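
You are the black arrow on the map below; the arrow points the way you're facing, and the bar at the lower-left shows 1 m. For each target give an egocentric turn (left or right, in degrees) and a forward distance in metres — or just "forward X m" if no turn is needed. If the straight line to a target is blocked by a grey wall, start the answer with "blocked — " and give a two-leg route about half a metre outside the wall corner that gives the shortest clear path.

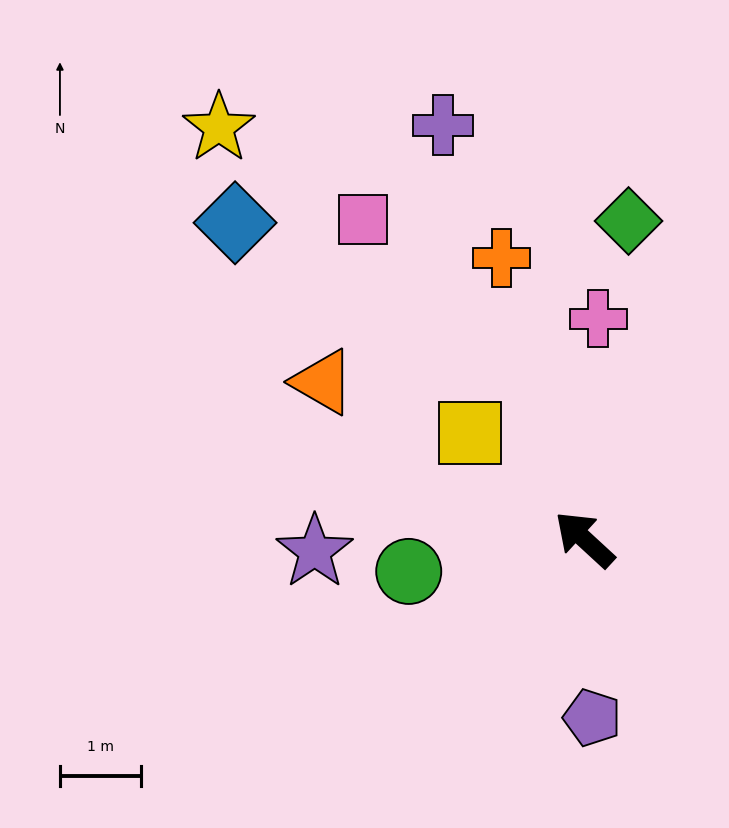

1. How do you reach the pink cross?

turn right 51°, forward 2.7 m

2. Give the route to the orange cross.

turn right 31°, forward 3.6 m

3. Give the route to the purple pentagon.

turn left 135°, forward 2.2 m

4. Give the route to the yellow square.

forward 1.9 m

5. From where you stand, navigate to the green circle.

turn left 53°, forward 2.2 m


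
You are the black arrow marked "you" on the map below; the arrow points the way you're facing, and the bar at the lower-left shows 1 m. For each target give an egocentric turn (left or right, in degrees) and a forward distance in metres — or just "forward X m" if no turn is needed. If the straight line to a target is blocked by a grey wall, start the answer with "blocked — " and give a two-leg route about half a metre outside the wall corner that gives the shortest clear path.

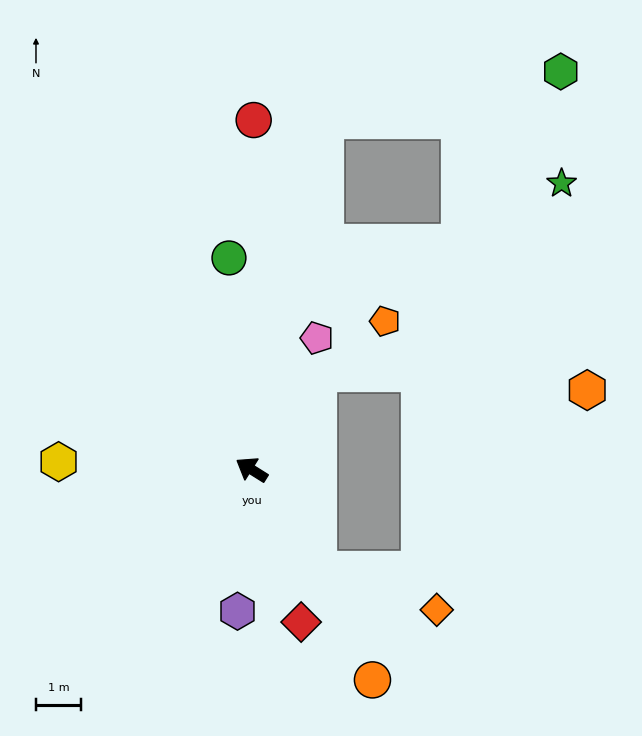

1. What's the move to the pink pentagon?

turn right 84°, forward 3.3 m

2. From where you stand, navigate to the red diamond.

turn left 140°, forward 3.6 m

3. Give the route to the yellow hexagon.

turn left 30°, forward 4.3 m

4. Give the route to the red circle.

turn right 58°, forward 7.8 m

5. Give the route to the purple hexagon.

turn left 116°, forward 3.2 m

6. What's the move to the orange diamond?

blocked — turn left 156°, forward 2.7 m, then turn left 38°, forward 2.8 m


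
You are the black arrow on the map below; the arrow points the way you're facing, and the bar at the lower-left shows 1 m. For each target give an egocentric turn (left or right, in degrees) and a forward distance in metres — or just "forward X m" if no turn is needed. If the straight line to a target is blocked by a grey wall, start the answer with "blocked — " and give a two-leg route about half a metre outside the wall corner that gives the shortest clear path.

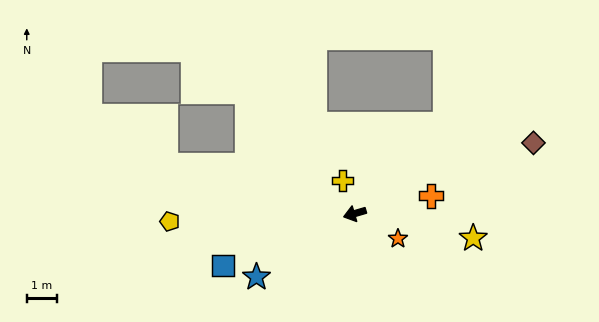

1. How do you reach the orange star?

turn left 134°, forward 1.7 m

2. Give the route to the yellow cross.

turn right 86°, forward 1.2 m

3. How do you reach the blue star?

turn left 16°, forward 3.9 m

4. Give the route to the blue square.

turn left 5°, forward 4.7 m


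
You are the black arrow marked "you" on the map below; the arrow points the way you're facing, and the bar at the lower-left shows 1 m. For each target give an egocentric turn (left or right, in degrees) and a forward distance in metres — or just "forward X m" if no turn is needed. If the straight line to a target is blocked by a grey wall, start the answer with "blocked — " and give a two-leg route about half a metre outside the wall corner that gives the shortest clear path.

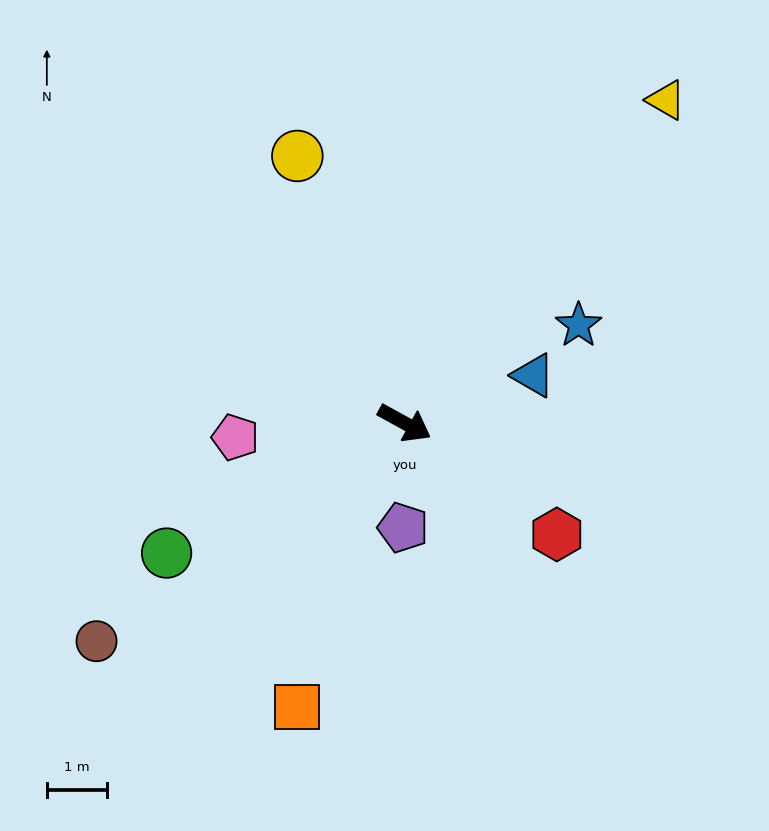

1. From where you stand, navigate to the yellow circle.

turn left 141°, forward 4.8 m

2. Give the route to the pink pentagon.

turn right 146°, forward 2.8 m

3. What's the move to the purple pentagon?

turn right 62°, forward 1.7 m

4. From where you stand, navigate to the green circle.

turn right 123°, forward 4.5 m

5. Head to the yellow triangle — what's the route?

turn left 80°, forward 6.9 m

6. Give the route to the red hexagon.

turn right 7°, forward 3.1 m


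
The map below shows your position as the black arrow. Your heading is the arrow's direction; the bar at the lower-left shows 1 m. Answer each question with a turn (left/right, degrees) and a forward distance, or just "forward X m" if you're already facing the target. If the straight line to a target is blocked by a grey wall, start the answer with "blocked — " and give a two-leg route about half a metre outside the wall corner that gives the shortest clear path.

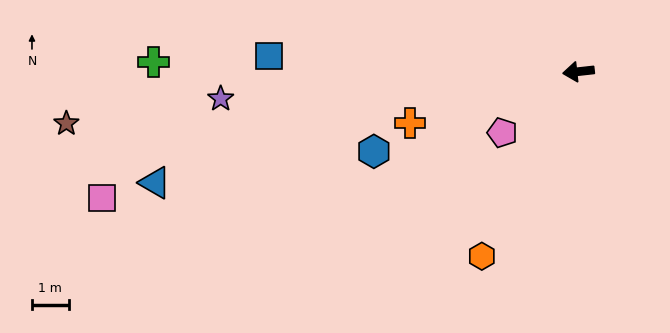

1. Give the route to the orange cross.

turn left 11°, forward 4.8 m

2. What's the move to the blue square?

turn right 9°, forward 8.4 m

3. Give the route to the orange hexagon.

turn left 56°, forward 5.7 m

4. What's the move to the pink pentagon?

turn left 32°, forward 2.7 m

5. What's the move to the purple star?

turn right 2°, forward 9.8 m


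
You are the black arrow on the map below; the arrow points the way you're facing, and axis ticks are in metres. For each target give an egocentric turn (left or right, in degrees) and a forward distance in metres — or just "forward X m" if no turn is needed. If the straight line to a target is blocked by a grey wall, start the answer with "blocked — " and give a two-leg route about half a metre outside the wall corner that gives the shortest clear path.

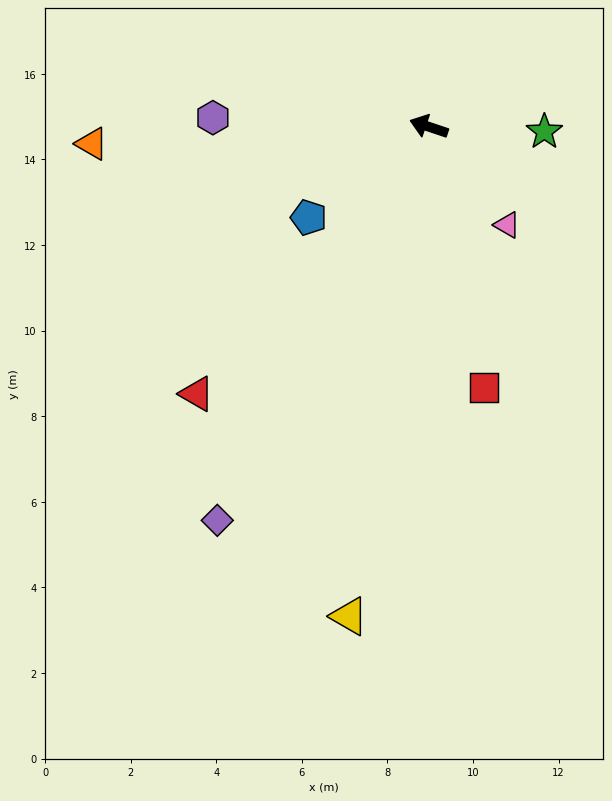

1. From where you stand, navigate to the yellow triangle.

turn left 99°, forward 11.6 m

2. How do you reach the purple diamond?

turn left 80°, forward 10.4 m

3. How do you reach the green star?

turn right 164°, forward 2.7 m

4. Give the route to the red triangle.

turn left 68°, forward 8.3 m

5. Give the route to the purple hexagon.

turn left 16°, forward 5.1 m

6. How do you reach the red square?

turn left 120°, forward 6.2 m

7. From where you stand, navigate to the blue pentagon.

turn left 56°, forward 3.5 m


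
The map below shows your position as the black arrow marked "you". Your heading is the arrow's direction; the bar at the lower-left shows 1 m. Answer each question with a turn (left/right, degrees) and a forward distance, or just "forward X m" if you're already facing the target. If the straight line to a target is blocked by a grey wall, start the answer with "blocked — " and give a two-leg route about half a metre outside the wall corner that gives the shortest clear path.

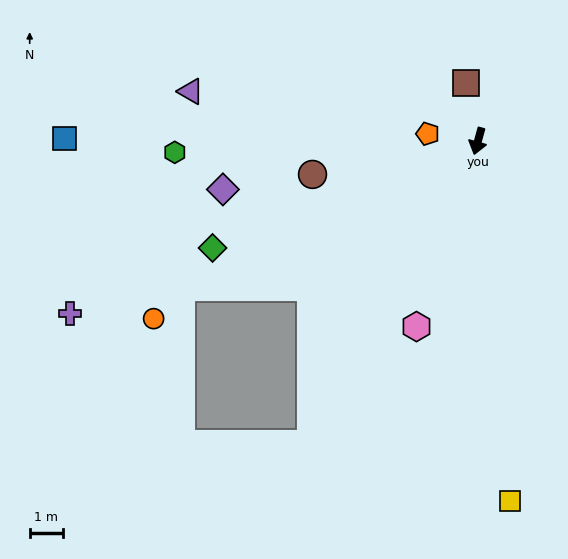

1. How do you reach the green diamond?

turn right 53°, forward 8.7 m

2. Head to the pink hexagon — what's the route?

turn right 3°, forward 5.9 m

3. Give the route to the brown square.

turn right 153°, forward 1.8 m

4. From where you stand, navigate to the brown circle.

turn right 63°, forward 5.1 m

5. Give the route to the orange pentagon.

turn right 83°, forward 1.5 m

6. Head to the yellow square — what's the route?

turn left 21°, forward 11.0 m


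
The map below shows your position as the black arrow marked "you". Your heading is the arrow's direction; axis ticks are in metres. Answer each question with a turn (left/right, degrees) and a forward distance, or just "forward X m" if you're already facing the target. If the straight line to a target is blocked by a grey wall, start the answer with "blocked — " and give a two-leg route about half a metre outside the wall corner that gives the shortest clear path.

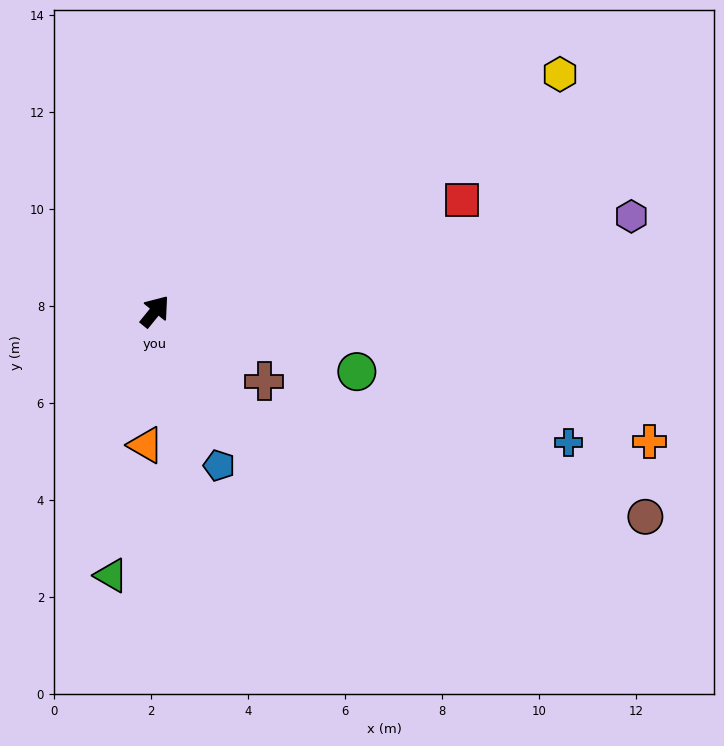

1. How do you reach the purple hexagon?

turn right 40°, forward 10.0 m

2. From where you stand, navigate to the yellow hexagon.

turn right 21°, forward 9.7 m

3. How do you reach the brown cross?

turn right 84°, forward 2.7 m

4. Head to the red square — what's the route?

turn right 31°, forward 6.7 m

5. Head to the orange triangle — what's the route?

turn right 145°, forward 2.8 m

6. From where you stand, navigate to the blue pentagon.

turn right 118°, forward 3.4 m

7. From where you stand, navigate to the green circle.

turn right 68°, forward 4.3 m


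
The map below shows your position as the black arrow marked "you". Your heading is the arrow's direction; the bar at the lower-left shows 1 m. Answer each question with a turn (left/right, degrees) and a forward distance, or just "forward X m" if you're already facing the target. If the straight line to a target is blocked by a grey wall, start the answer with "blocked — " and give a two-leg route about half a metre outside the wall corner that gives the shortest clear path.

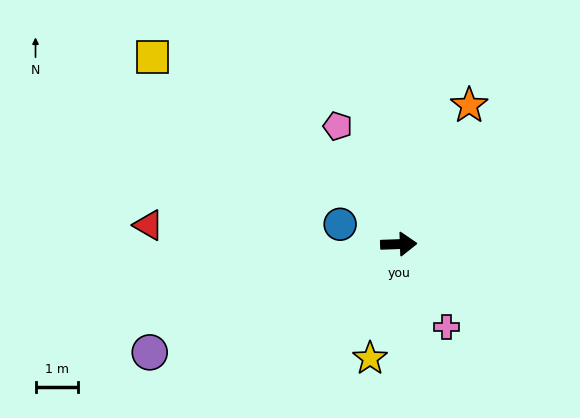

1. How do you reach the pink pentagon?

turn left 115°, forward 3.1 m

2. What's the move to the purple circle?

turn right 159°, forward 6.4 m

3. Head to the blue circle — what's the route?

turn left 159°, forward 1.5 m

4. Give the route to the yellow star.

turn right 106°, forward 2.8 m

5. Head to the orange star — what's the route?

turn left 61°, forward 3.7 m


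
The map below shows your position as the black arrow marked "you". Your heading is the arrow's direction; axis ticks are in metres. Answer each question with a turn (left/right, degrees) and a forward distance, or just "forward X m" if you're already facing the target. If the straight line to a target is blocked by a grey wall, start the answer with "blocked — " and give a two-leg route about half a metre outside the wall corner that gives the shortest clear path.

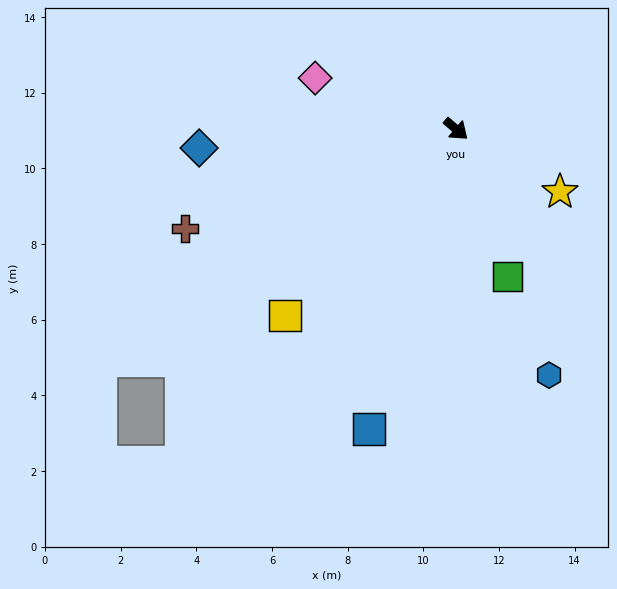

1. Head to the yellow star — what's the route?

turn left 9°, forward 3.2 m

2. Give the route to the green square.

turn right 30°, forward 4.1 m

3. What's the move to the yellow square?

turn right 92°, forward 6.7 m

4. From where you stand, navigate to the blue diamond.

turn right 135°, forward 6.8 m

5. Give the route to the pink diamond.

turn right 159°, forward 4.0 m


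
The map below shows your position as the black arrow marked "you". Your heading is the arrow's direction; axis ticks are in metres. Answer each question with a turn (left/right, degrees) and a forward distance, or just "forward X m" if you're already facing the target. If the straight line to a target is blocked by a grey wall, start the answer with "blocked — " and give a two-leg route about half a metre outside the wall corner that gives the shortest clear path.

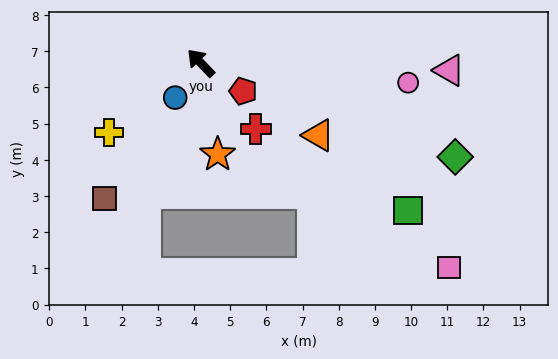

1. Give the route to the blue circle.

turn left 100°, forward 1.2 m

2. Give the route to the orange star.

turn left 147°, forward 2.6 m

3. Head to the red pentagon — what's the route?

turn right 167°, forward 1.4 m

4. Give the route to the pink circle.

turn right 139°, forward 5.8 m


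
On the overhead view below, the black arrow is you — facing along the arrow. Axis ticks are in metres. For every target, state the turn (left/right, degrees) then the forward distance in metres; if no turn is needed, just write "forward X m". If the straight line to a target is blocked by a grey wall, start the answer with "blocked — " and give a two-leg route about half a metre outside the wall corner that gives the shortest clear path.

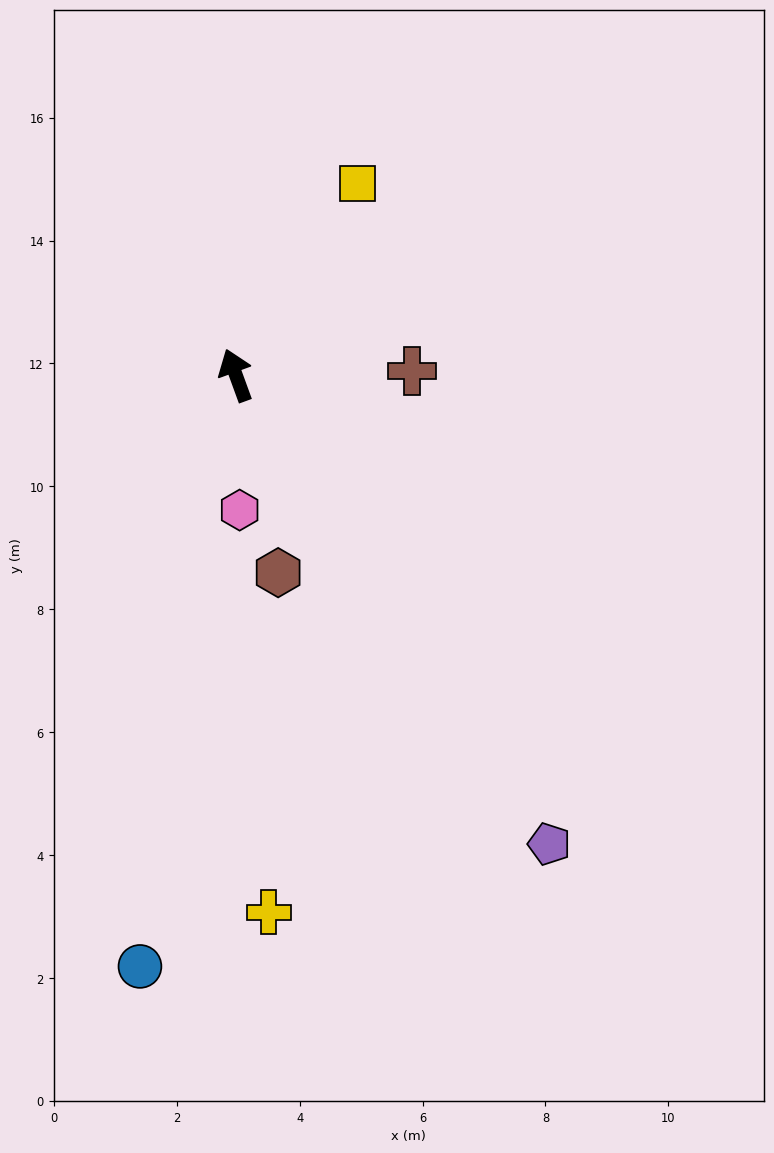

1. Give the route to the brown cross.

turn right 109°, forward 2.9 m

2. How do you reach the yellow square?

turn right 52°, forward 3.7 m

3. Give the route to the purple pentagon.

turn right 166°, forward 9.2 m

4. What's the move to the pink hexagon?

turn left 162°, forward 2.2 m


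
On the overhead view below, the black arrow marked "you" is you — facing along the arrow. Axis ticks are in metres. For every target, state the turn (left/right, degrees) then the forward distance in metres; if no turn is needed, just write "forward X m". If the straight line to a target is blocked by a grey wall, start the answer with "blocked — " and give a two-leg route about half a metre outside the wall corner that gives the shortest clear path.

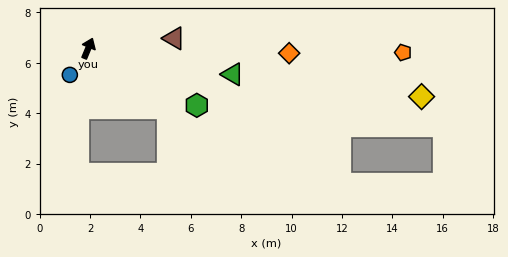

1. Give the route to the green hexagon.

turn right 95°, forward 4.9 m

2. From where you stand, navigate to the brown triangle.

turn right 61°, forward 3.4 m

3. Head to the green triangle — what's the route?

turn right 78°, forward 5.8 m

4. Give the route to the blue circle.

turn left 168°, forward 1.3 m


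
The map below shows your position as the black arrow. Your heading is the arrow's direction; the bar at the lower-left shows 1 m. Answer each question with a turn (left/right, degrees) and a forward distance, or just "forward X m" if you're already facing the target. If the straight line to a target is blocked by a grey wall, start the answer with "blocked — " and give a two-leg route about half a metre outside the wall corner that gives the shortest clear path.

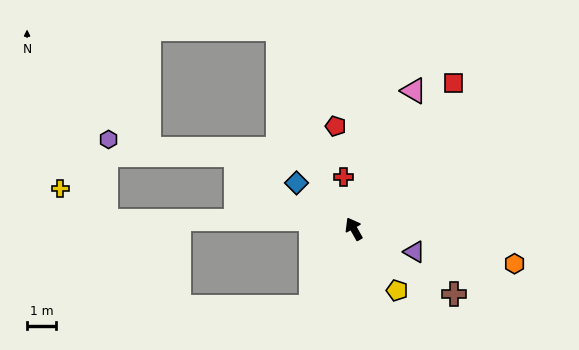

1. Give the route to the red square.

turn right 64°, forward 6.1 m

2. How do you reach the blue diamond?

turn left 22°, forward 2.5 m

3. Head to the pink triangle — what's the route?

turn right 53°, forward 5.2 m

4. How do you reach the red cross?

turn right 18°, forward 1.8 m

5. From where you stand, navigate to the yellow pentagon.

turn right 174°, forward 2.6 m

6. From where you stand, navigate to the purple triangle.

turn right 140°, forward 2.2 m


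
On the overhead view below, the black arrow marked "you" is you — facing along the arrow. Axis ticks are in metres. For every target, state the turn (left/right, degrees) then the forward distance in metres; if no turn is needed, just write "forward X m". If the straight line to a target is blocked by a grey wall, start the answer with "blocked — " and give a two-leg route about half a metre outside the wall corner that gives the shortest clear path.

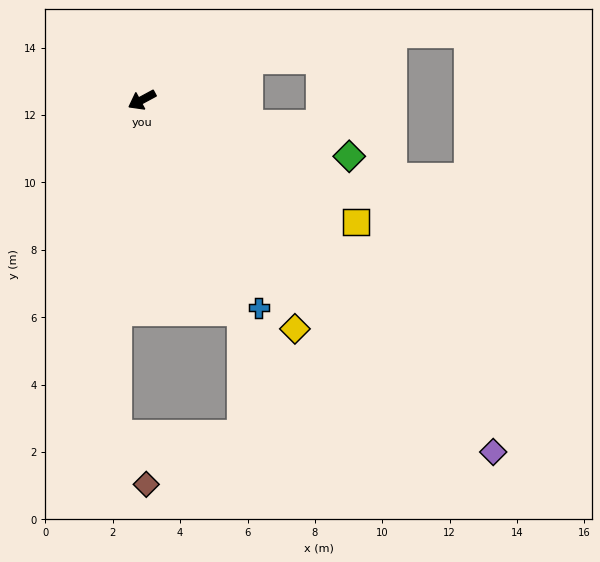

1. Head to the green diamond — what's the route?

turn left 136°, forward 6.4 m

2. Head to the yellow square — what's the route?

turn left 122°, forward 7.3 m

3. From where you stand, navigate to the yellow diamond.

turn left 95°, forward 8.2 m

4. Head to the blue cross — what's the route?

turn left 91°, forward 7.1 m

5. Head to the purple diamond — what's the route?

turn left 107°, forward 14.8 m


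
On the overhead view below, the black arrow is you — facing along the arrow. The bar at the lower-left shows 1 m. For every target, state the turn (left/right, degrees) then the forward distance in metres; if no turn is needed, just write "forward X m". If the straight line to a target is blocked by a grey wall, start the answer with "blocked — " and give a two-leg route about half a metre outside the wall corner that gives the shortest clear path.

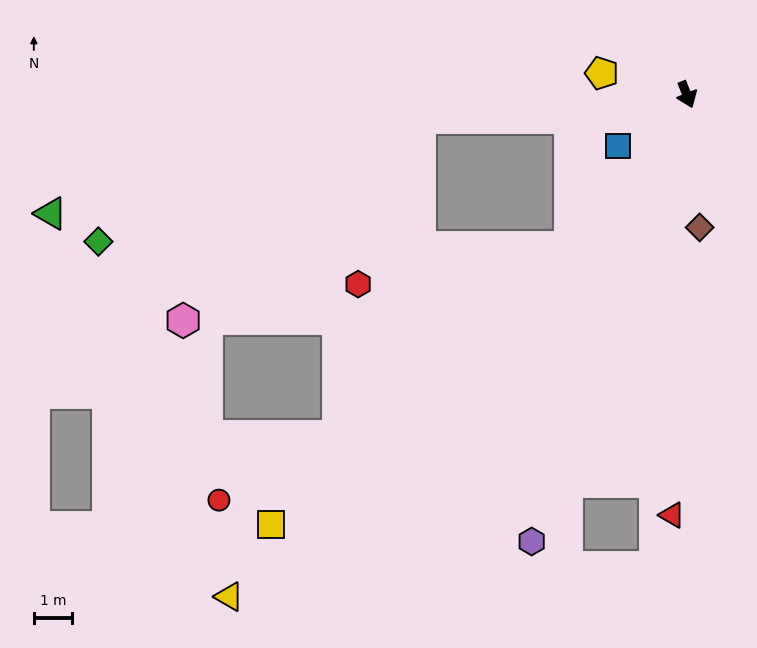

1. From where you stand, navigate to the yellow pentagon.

turn right 126°, forward 2.3 m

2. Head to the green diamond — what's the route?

blocked — turn right 107°, forward 7.0 m, then turn left 16°, forward 9.1 m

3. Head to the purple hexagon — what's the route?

turn right 41°, forward 12.4 m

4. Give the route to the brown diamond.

turn right 16°, forward 3.5 m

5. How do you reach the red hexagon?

blocked — turn right 59°, forward 5.0 m, then turn right 43°, forward 5.6 m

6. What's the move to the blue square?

turn right 75°, forward 2.3 m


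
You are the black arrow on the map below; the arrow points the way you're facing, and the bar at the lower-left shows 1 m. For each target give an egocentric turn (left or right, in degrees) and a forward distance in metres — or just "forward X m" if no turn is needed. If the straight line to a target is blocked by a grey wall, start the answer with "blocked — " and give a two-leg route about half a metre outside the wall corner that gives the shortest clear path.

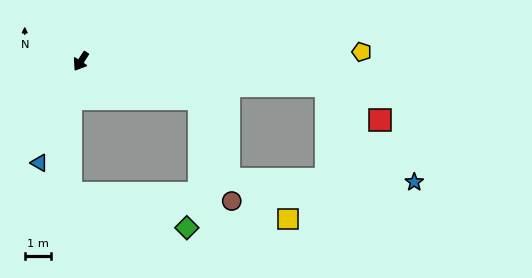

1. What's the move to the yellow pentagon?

turn left 125°, forward 10.8 m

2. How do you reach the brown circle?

blocked — turn left 105°, forward 4.8 m, then turn right 54°, forward 4.1 m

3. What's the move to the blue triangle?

turn left 11°, forward 4.2 m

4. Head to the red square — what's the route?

blocked — turn left 117°, forward 9.5 m, then turn right 26°, forward 2.4 m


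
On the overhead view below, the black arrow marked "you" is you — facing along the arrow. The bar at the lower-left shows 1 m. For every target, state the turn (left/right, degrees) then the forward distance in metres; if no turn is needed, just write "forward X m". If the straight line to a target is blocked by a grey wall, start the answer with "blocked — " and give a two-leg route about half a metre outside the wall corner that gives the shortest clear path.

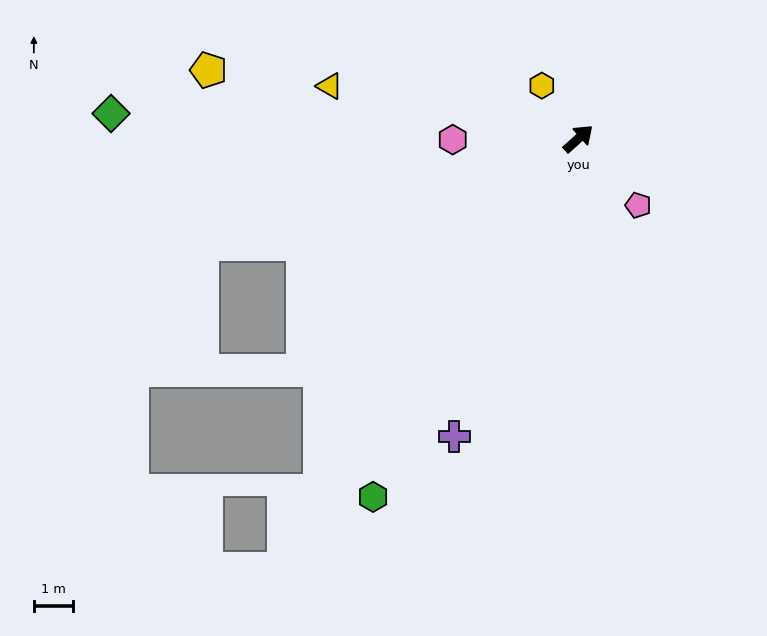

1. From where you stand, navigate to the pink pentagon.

turn right 90°, forward 2.3 m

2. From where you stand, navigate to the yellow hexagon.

turn left 83°, forward 1.6 m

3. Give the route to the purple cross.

turn right 155°, forward 8.2 m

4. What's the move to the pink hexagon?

turn left 139°, forward 3.2 m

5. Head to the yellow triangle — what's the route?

turn left 126°, forward 6.5 m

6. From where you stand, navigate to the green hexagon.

turn right 162°, forward 10.5 m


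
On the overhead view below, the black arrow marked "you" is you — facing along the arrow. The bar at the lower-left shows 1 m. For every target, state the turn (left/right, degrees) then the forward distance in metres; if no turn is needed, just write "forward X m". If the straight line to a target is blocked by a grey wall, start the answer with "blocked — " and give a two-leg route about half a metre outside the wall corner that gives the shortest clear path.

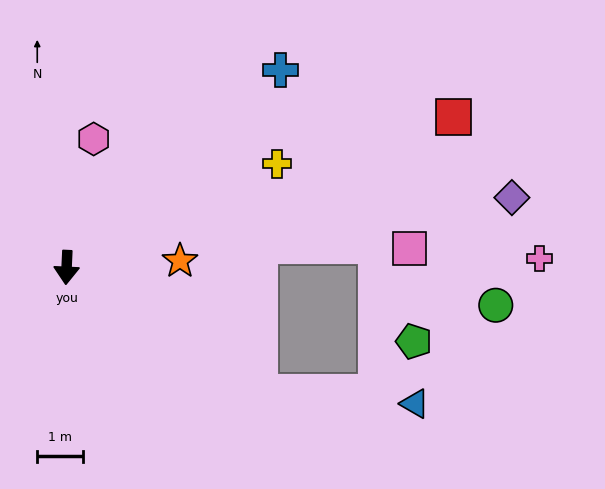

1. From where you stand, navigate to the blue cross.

turn left 135°, forward 6.4 m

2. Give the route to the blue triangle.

blocked — turn left 59°, forward 5.0 m, then turn left 30°, forward 3.5 m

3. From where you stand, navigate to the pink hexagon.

turn left 171°, forward 2.9 m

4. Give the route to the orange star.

turn left 96°, forward 2.5 m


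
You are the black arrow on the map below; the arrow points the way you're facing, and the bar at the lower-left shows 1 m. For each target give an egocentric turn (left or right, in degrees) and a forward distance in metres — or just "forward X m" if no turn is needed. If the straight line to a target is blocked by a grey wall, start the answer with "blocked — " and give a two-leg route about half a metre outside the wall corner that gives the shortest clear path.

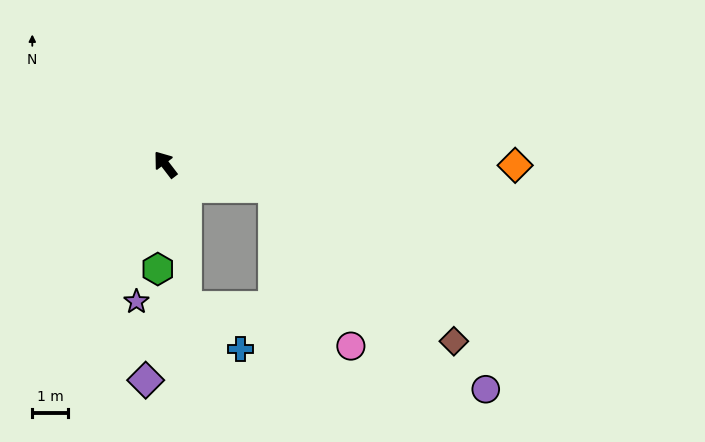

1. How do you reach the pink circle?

blocked — turn right 140°, forward 3.1 m, then turn right 51°, forward 5.0 m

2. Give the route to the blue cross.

blocked — turn left 151°, forward 4.1 m, then turn left 43°, forward 1.9 m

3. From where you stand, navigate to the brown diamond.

blocked — turn right 140°, forward 3.1 m, then turn right 28°, forward 6.7 m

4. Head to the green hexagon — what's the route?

turn left 138°, forward 3.0 m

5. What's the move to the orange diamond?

turn right 128°, forward 9.9 m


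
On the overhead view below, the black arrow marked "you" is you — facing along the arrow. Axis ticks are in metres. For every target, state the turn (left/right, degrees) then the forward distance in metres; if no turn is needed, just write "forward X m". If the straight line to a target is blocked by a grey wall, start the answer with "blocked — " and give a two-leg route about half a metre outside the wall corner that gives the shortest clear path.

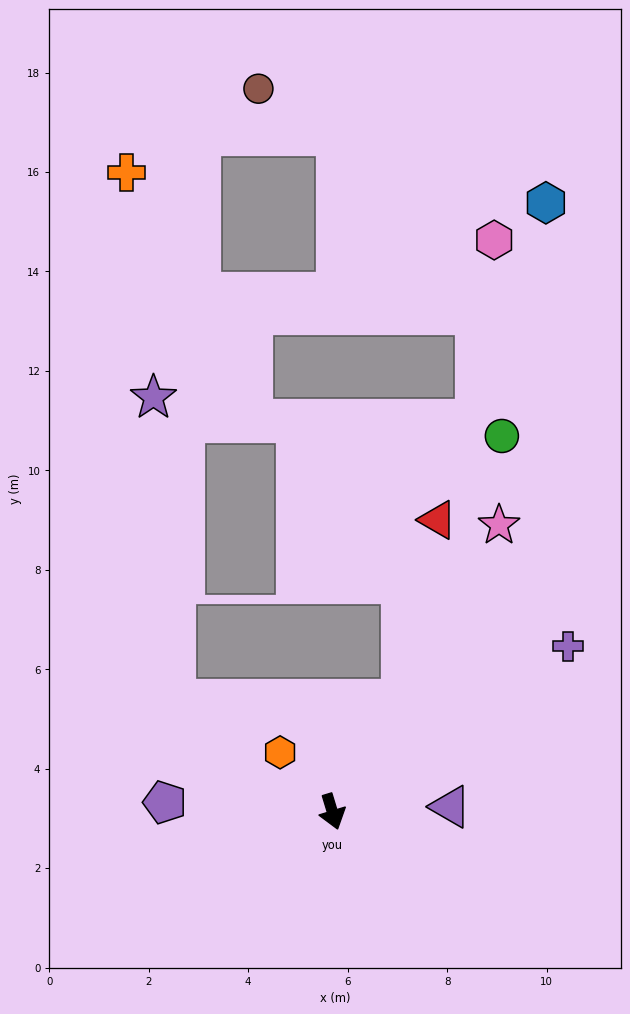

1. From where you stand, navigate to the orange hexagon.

turn right 156°, forward 1.6 m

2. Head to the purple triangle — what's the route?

turn left 76°, forward 2.4 m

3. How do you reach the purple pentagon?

turn right 110°, forward 3.4 m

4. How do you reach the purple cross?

turn left 108°, forward 5.8 m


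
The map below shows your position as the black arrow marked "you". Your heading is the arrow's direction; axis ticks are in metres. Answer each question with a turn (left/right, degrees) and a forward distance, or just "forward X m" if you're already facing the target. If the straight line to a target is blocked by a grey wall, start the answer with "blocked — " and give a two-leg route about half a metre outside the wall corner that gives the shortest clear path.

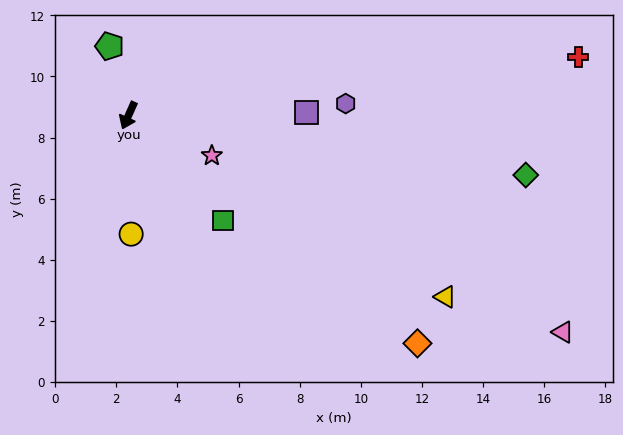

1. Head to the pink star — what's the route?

turn left 88°, forward 3.0 m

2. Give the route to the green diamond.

turn left 106°, forward 13.1 m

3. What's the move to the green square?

turn left 66°, forward 4.6 m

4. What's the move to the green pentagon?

turn right 141°, forward 2.3 m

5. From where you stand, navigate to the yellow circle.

turn left 25°, forward 3.9 m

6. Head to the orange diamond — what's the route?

turn left 76°, forward 12.0 m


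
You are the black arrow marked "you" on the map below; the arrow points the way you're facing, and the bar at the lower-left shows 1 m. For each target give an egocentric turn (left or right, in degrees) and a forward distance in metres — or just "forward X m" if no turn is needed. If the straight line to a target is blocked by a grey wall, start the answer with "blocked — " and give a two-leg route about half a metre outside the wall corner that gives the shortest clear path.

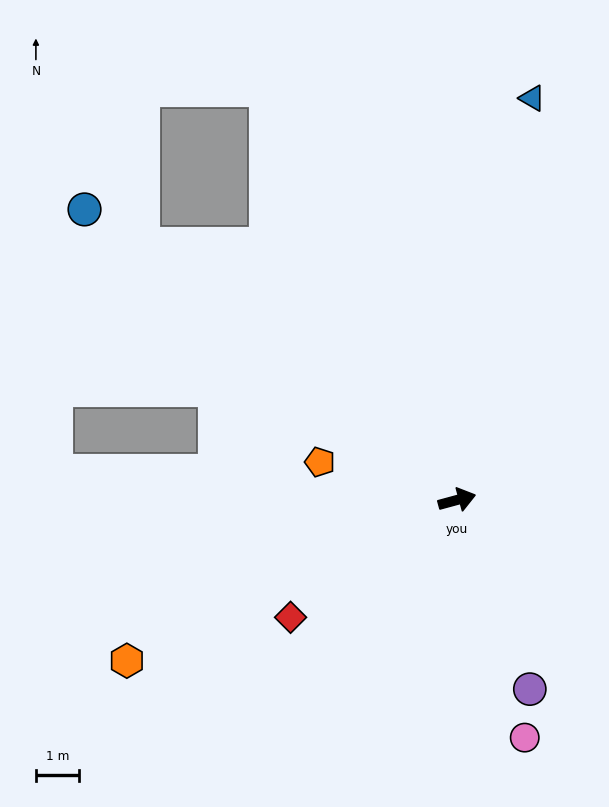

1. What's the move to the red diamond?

turn right 160°, forward 4.7 m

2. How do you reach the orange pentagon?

turn left 149°, forward 3.3 m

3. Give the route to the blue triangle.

turn left 64°, forward 9.4 m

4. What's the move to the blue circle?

turn left 127°, forward 10.8 m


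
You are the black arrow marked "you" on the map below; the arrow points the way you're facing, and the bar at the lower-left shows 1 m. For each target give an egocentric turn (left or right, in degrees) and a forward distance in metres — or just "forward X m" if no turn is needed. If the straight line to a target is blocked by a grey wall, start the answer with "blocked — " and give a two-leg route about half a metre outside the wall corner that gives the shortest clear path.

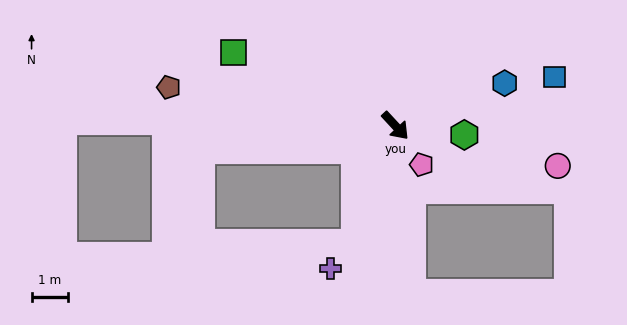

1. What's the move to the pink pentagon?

turn right 9°, forward 1.3 m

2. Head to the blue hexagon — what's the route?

turn left 69°, forward 3.2 m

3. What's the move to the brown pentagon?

turn right 142°, forward 6.3 m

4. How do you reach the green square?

turn right 157°, forward 4.9 m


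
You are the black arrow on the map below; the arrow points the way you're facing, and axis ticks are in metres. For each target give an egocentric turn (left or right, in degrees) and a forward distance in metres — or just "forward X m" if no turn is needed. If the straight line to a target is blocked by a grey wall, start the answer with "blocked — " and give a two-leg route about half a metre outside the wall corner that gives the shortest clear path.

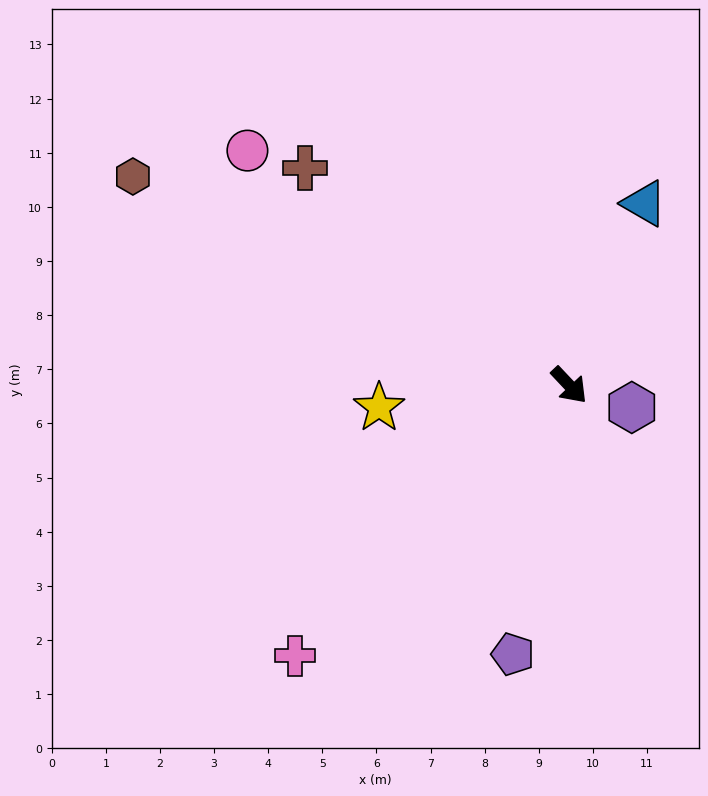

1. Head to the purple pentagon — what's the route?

turn right 55°, forward 5.1 m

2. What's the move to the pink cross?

turn right 89°, forward 7.1 m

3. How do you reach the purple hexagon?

turn left 27°, forward 1.2 m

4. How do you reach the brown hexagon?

turn right 159°, forward 8.9 m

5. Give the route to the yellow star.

turn right 127°, forward 3.5 m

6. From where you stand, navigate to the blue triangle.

turn left 114°, forward 3.6 m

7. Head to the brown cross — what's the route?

turn right 173°, forward 6.3 m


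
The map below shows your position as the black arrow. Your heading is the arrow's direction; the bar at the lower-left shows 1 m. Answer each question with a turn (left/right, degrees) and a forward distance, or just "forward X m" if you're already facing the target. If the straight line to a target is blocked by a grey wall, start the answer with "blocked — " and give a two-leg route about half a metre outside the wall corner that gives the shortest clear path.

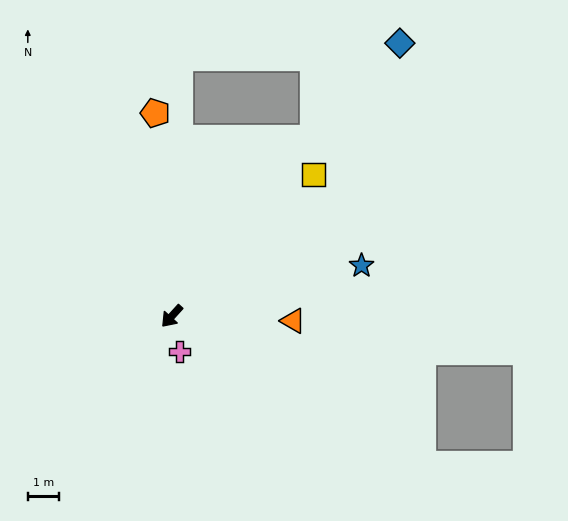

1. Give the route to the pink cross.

turn left 54°, forward 1.1 m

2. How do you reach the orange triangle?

turn left 130°, forward 3.8 m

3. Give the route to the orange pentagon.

turn right 133°, forward 6.4 m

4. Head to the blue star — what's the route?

turn left 147°, forward 6.2 m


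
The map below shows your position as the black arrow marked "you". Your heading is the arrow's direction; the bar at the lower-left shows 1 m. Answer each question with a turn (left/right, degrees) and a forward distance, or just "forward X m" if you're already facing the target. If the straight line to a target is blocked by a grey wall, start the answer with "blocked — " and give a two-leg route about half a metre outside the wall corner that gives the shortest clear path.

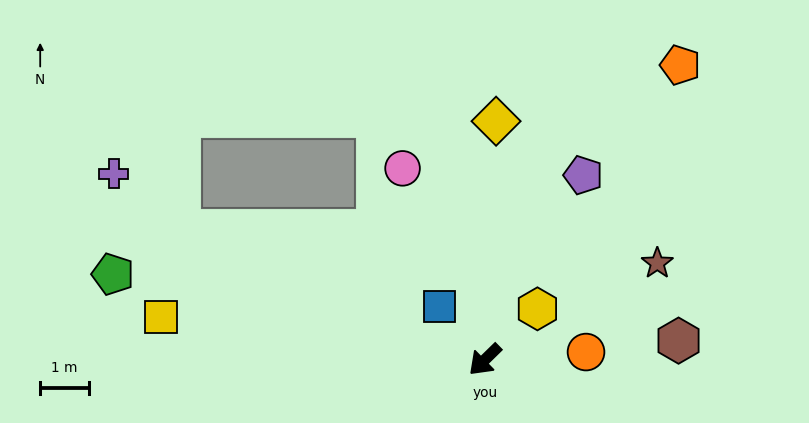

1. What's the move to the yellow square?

turn right 52°, forward 6.7 m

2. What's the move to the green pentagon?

turn right 57°, forward 7.8 m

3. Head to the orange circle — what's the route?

turn left 140°, forward 2.1 m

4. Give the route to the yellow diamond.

turn right 137°, forward 4.9 m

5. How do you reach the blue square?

turn right 94°, forward 1.4 m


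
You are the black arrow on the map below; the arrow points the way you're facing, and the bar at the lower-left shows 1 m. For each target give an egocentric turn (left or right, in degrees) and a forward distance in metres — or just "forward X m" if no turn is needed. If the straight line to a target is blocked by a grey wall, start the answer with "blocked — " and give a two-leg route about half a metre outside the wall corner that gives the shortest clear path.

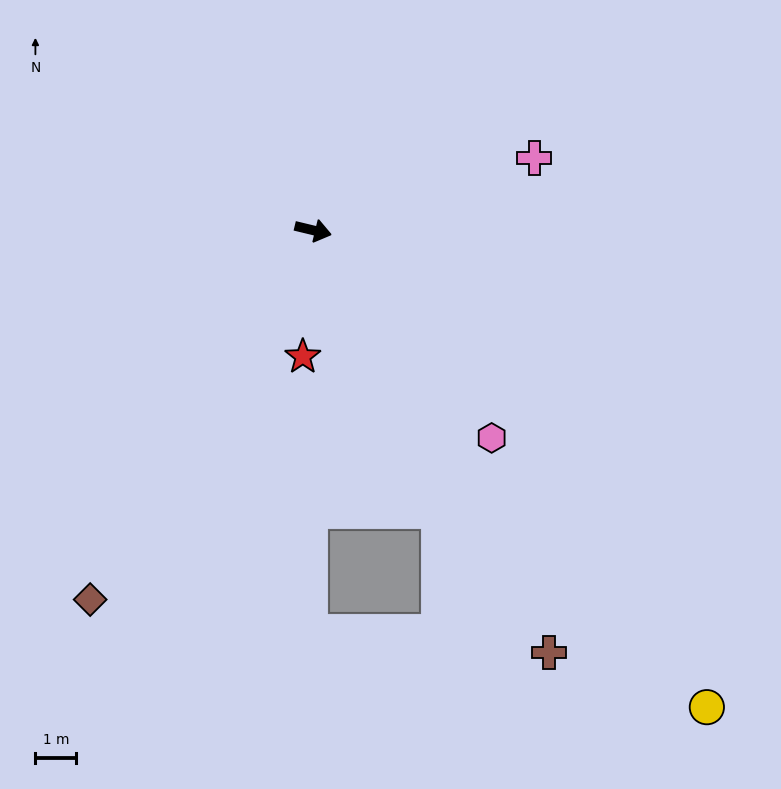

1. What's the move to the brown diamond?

turn right 108°, forward 10.6 m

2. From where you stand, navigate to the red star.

turn right 81°, forward 3.1 m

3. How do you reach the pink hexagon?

turn right 36°, forward 6.7 m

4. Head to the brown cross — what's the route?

turn right 47°, forward 11.9 m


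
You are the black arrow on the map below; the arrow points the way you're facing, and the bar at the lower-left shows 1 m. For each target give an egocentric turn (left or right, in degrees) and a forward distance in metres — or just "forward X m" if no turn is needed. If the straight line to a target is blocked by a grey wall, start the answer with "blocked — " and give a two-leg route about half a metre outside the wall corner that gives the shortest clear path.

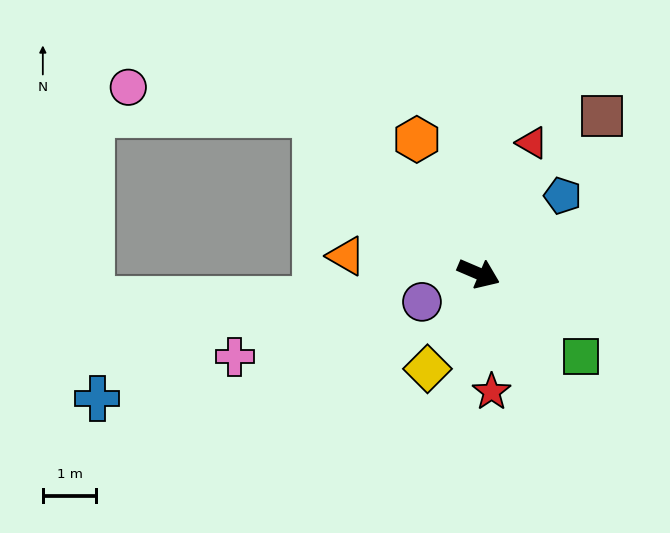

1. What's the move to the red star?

turn right 61°, forward 2.2 m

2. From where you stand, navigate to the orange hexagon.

turn left 138°, forward 2.8 m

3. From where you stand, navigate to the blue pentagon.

turn left 66°, forward 2.1 m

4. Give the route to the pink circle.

blocked — turn left 159°, forward 4.3 m, then turn left 36°, forward 3.5 m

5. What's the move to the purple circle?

turn right 130°, forward 1.2 m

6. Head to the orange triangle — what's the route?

turn right 164°, forward 2.5 m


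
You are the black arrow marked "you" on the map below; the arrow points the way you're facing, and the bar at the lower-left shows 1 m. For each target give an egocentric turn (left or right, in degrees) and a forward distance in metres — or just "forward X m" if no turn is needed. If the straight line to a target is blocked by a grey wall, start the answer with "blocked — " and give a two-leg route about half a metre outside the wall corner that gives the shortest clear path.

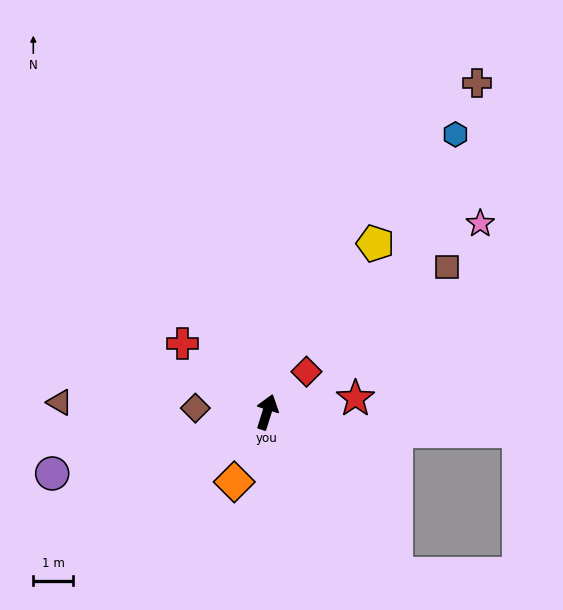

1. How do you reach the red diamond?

turn right 27°, forward 1.4 m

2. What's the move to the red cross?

turn left 68°, forward 2.7 m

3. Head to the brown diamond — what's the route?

turn left 104°, forward 1.8 m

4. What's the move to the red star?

turn right 64°, forward 2.3 m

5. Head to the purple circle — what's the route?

turn left 123°, forward 5.6 m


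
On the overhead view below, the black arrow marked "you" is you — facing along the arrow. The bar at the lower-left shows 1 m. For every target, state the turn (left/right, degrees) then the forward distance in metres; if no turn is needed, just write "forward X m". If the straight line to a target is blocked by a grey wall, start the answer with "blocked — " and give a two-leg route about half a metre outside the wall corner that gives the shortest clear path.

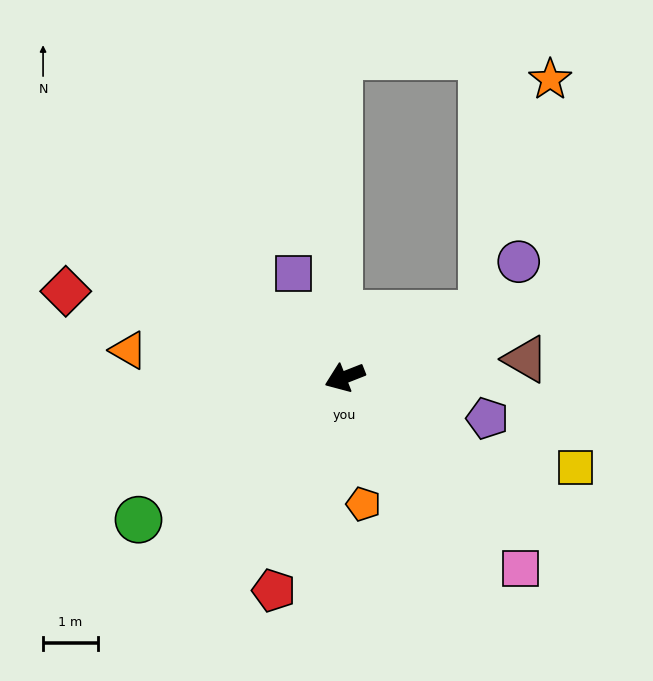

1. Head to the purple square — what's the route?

turn right 85°, forward 2.1 m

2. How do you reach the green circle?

turn left 13°, forward 4.6 m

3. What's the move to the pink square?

turn left 111°, forward 4.7 m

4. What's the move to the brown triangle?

turn left 164°, forward 3.3 m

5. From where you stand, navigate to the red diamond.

turn right 39°, forward 5.3 m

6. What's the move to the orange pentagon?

turn left 77°, forward 2.3 m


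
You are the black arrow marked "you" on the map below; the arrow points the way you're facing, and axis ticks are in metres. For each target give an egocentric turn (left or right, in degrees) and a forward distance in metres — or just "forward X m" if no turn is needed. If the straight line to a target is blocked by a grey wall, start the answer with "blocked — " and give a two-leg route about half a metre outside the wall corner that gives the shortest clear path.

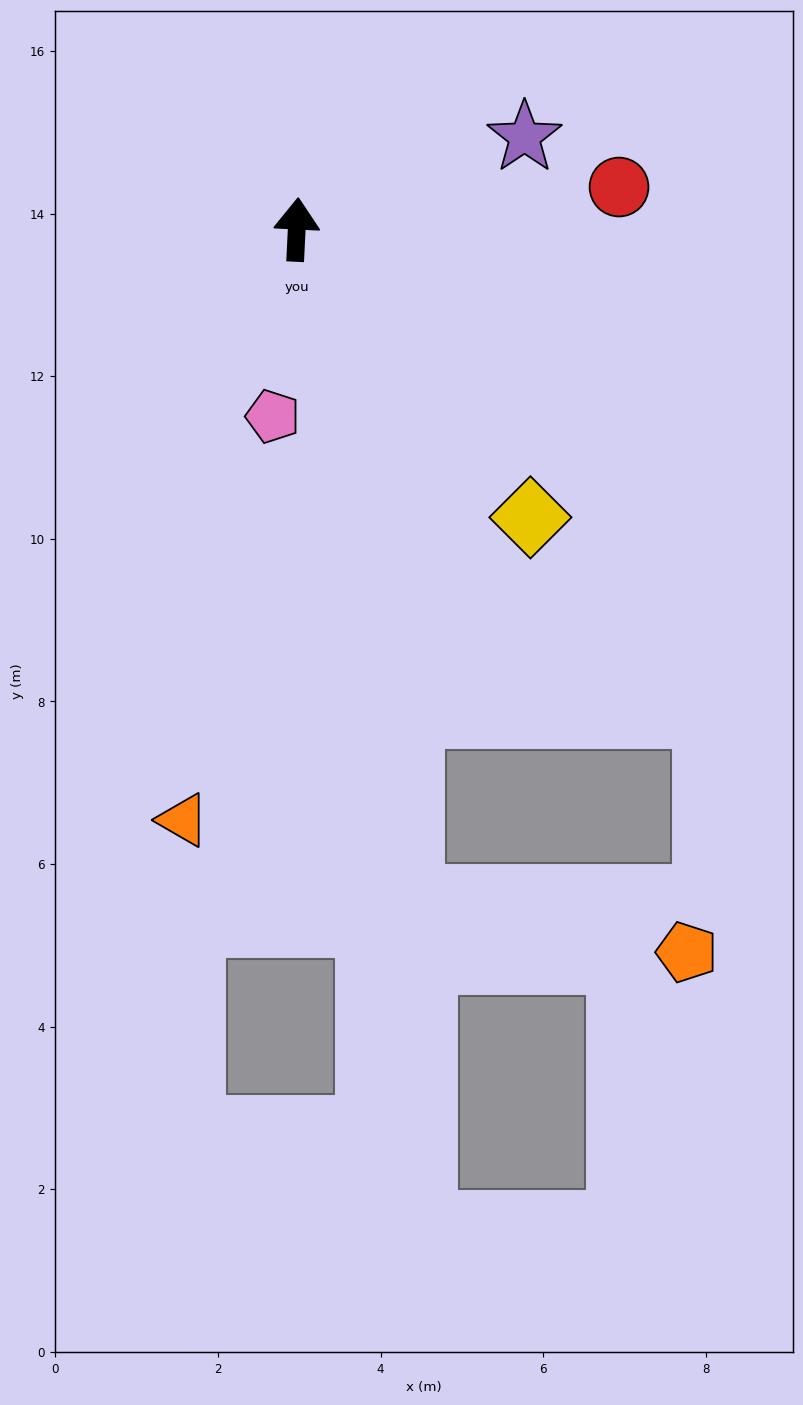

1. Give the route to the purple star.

turn right 65°, forward 3.0 m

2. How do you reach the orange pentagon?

blocked — turn right 168°, forward 8.4 m, then turn left 70°, forward 3.5 m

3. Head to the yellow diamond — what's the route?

turn right 138°, forward 4.6 m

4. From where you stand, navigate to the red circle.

turn right 80°, forward 4.0 m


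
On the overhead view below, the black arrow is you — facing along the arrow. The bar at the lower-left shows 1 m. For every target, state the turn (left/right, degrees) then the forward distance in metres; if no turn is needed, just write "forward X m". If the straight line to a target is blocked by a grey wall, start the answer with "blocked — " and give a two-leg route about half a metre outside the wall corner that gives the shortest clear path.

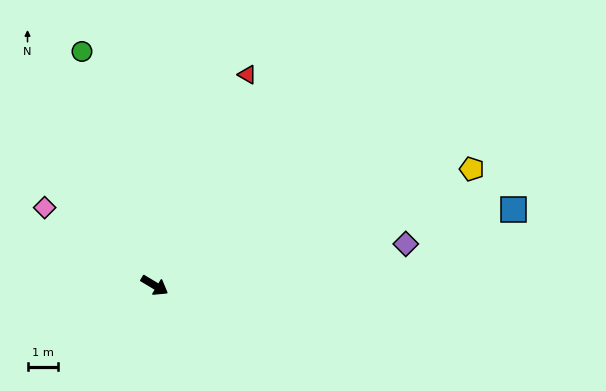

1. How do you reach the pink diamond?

turn left 176°, forward 4.4 m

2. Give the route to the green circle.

turn left 138°, forward 8.0 m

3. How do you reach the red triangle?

turn left 97°, forward 7.5 m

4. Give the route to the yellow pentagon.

turn left 51°, forward 11.0 m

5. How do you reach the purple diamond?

turn left 40°, forward 8.3 m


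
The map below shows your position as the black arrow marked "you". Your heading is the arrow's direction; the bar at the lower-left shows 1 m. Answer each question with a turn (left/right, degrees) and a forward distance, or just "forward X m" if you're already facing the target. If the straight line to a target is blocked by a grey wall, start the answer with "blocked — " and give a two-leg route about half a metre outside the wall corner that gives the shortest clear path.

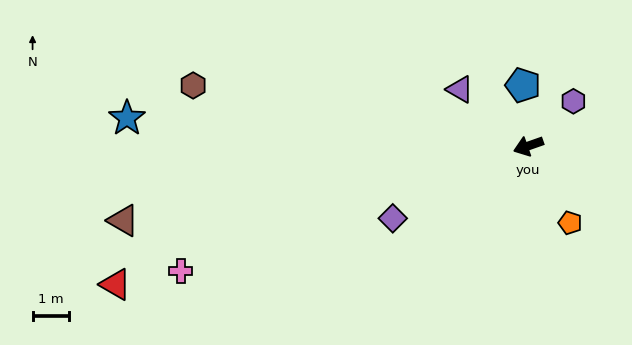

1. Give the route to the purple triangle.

turn right 59°, forward 2.4 m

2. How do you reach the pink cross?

forward 10.1 m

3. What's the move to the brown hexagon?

turn right 30°, forward 9.3 m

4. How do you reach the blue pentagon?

turn right 104°, forward 1.7 m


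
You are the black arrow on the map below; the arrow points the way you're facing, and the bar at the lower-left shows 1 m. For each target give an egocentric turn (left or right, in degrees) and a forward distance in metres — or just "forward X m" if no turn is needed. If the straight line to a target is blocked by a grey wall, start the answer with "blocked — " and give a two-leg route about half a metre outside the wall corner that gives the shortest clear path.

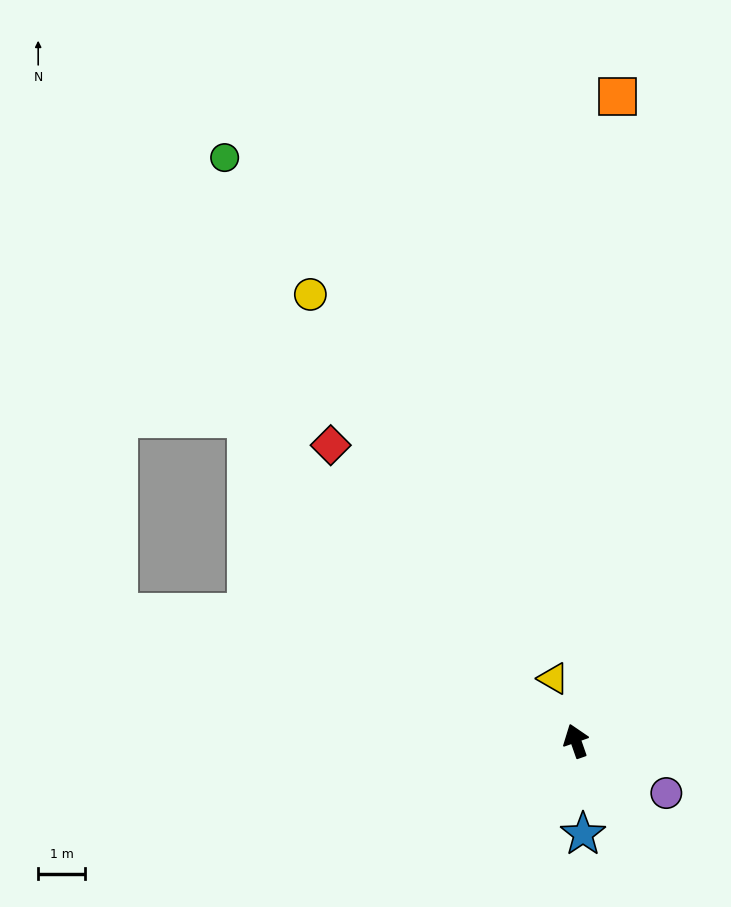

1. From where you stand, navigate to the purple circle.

turn right 139°, forward 2.2 m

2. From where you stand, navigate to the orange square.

turn right 23°, forward 13.7 m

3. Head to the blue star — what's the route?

turn left 165°, forward 2.0 m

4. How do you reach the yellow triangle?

forward 1.4 m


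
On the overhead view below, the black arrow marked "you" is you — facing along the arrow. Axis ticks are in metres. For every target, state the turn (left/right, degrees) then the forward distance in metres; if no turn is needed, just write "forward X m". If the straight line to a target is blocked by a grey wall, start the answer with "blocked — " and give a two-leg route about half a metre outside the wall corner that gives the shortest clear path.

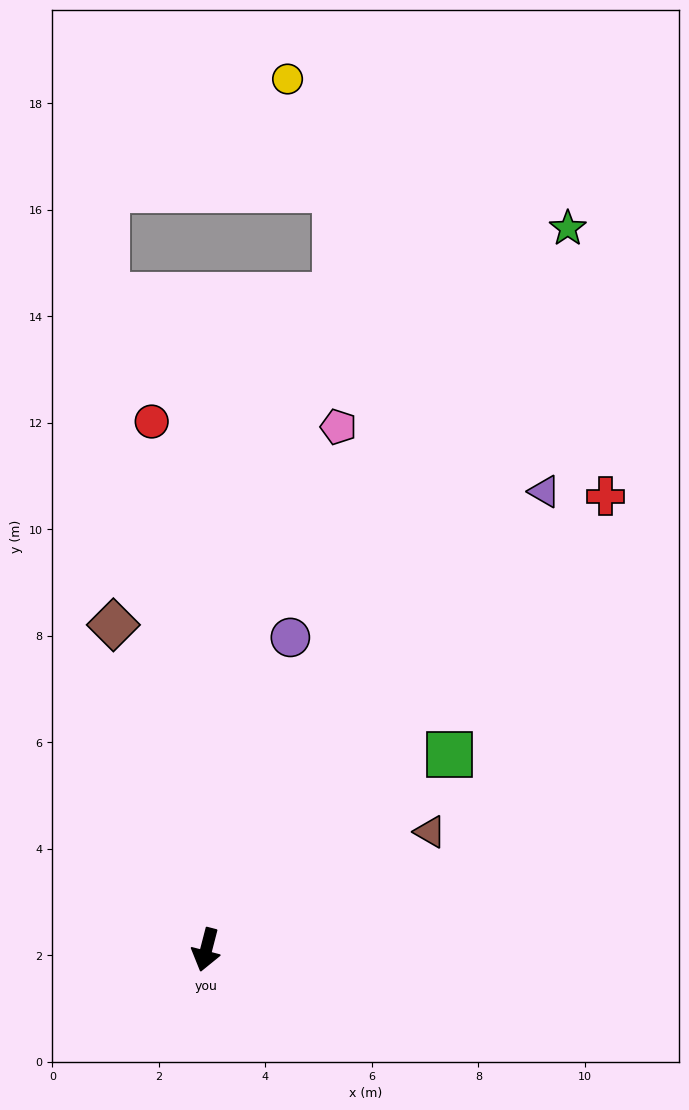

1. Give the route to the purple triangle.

turn left 158°, forward 10.7 m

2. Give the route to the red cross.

turn left 153°, forward 11.4 m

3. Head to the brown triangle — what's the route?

turn left 132°, forward 4.8 m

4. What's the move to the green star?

turn left 168°, forward 15.2 m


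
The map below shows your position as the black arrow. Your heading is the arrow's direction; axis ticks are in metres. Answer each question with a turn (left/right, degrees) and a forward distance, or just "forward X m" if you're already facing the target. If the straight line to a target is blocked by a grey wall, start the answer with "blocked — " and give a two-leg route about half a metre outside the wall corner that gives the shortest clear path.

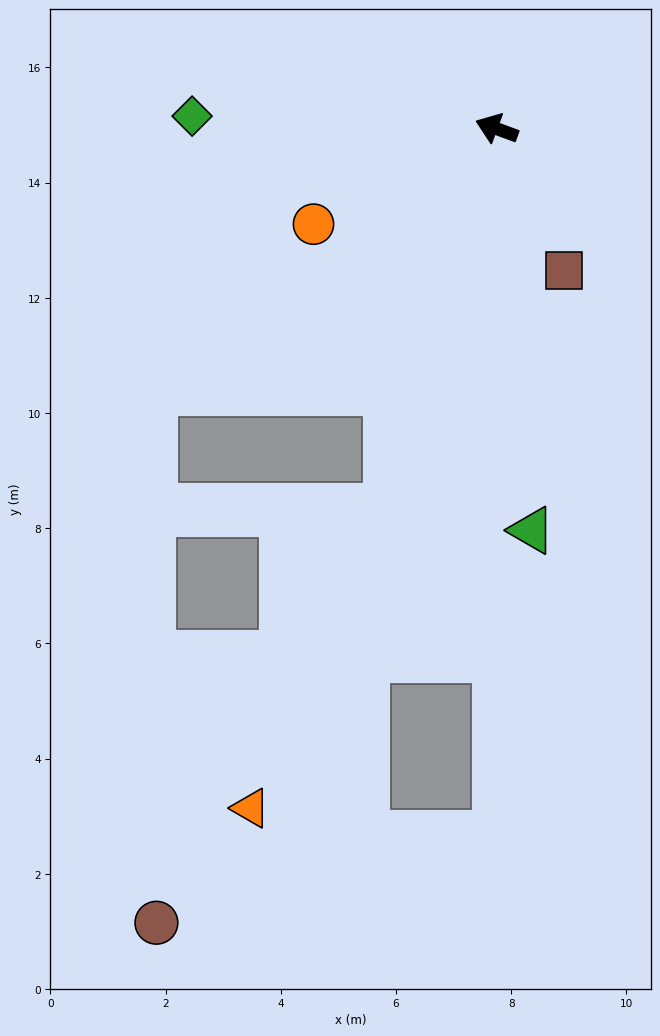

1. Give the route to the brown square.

turn left 136°, forward 2.7 m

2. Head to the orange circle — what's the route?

turn left 48°, forward 3.6 m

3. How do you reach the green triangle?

turn left 115°, forward 7.0 m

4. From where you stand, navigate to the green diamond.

turn left 18°, forward 5.3 m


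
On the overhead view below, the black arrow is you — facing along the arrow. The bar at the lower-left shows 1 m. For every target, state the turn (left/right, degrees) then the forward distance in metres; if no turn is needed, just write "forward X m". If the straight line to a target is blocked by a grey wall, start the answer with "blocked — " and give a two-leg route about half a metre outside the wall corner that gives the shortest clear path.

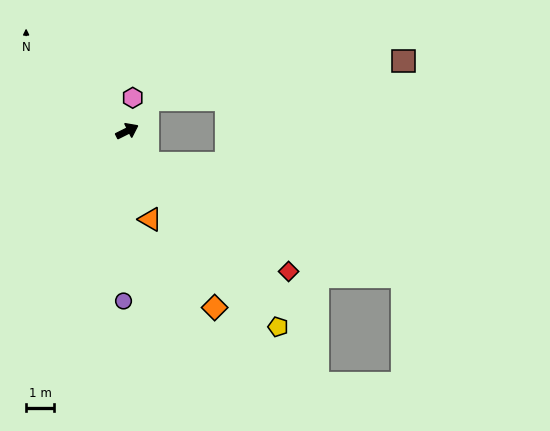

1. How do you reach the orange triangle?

turn right 102°, forward 3.3 m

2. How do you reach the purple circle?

turn right 118°, forward 6.1 m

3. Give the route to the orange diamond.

turn right 90°, forward 7.1 m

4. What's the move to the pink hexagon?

turn left 54°, forward 1.2 m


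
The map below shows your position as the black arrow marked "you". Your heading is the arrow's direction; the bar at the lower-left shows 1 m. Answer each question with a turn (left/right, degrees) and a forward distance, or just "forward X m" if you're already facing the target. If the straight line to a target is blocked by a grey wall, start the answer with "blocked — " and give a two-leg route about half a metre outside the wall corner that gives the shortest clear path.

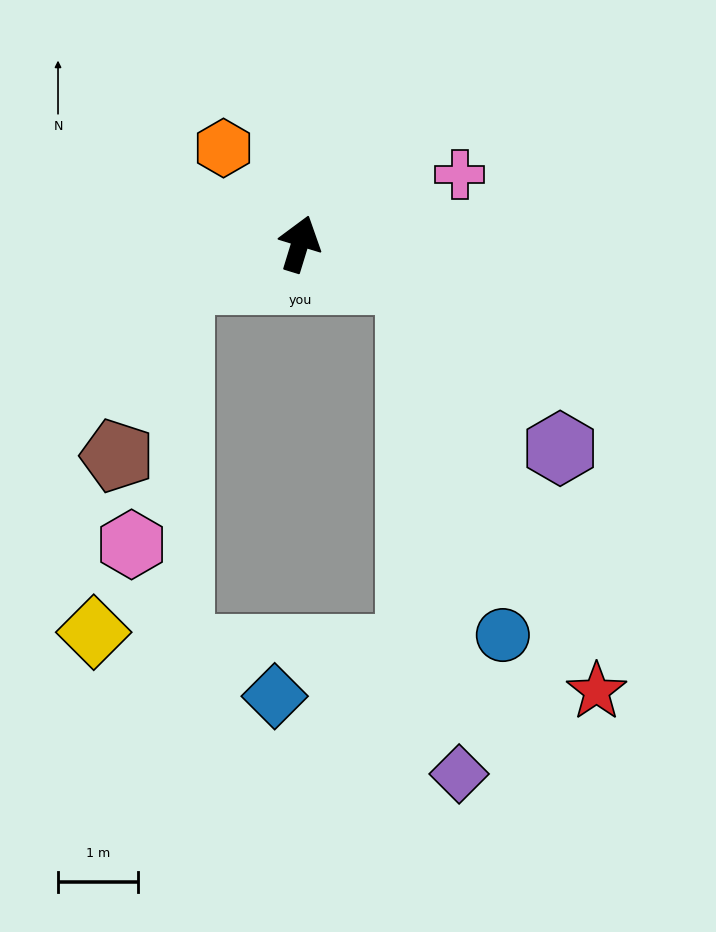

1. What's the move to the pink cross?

turn right 50°, forward 2.2 m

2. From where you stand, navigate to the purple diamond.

blocked — turn right 91°, forward 1.4 m, then turn right 66°, forward 6.2 m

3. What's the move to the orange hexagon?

turn left 56°, forward 1.5 m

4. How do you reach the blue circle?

blocked — turn right 91°, forward 1.4 m, then turn right 57°, forward 4.6 m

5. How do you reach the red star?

blocked — turn right 91°, forward 1.4 m, then turn right 48°, forward 5.7 m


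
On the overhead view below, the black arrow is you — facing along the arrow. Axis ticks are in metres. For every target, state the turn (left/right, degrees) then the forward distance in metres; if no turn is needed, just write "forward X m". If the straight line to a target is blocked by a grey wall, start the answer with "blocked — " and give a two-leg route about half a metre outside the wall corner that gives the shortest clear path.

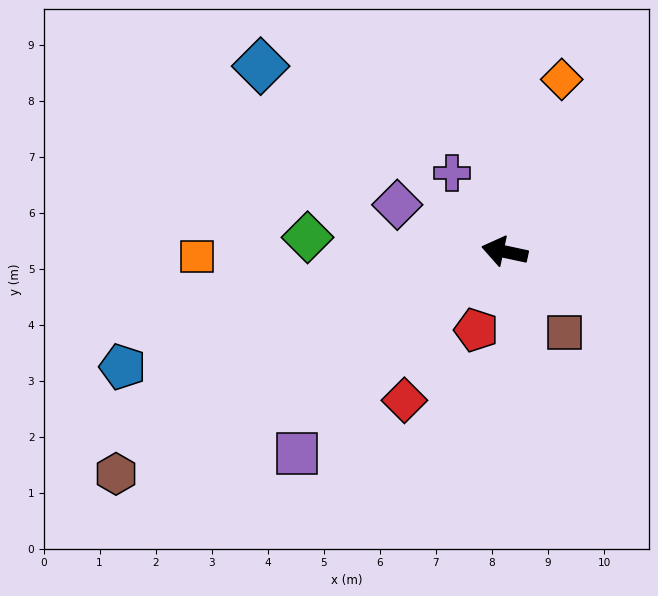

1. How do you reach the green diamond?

turn left 8°, forward 3.5 m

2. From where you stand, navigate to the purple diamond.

turn right 11°, forward 2.1 m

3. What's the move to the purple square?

turn left 56°, forward 5.2 m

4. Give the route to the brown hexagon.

turn left 42°, forward 8.0 m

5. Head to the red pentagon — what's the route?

turn left 82°, forward 1.5 m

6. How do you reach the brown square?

turn left 139°, forward 1.8 m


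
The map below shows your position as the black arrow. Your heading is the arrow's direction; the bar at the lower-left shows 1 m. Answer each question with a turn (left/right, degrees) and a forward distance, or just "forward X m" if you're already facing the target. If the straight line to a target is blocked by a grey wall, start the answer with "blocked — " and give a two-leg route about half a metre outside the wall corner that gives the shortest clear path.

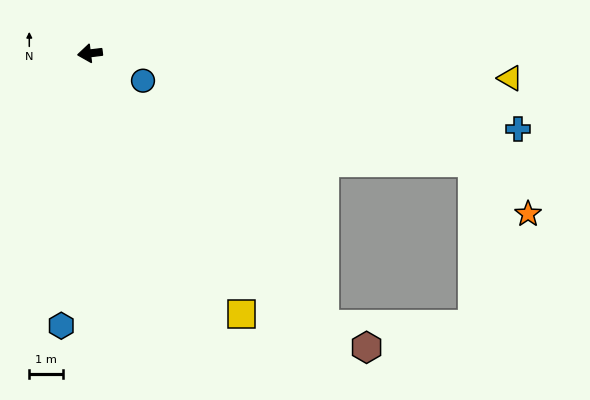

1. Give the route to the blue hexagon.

turn left 77°, forward 8.1 m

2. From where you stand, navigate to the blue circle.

turn left 146°, forward 1.8 m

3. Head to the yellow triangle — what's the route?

turn left 170°, forward 12.5 m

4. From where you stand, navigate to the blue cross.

turn left 163°, forward 12.9 m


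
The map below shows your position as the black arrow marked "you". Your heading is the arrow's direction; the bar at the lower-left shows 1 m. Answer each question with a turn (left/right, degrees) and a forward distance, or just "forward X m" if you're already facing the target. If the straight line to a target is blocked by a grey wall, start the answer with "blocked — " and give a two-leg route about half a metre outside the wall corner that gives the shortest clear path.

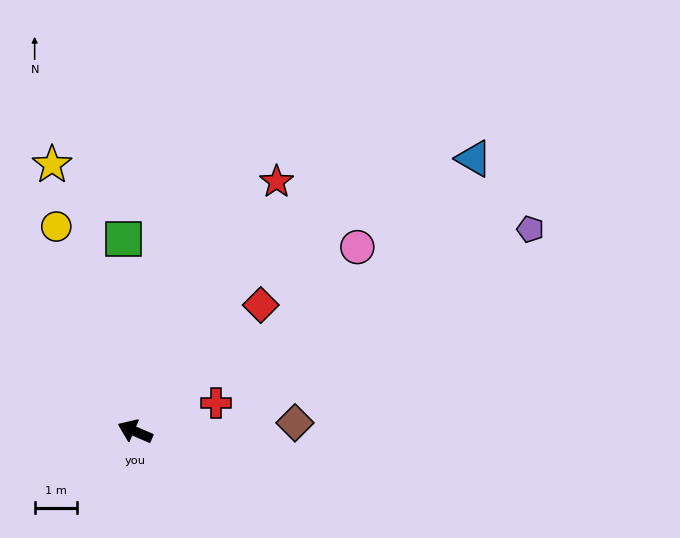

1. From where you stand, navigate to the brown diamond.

turn right 154°, forward 3.8 m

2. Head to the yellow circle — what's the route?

turn right 46°, forward 5.2 m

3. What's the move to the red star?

turn right 96°, forward 6.8 m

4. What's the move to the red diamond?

turn right 112°, forward 4.2 m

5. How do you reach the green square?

turn right 63°, forward 4.5 m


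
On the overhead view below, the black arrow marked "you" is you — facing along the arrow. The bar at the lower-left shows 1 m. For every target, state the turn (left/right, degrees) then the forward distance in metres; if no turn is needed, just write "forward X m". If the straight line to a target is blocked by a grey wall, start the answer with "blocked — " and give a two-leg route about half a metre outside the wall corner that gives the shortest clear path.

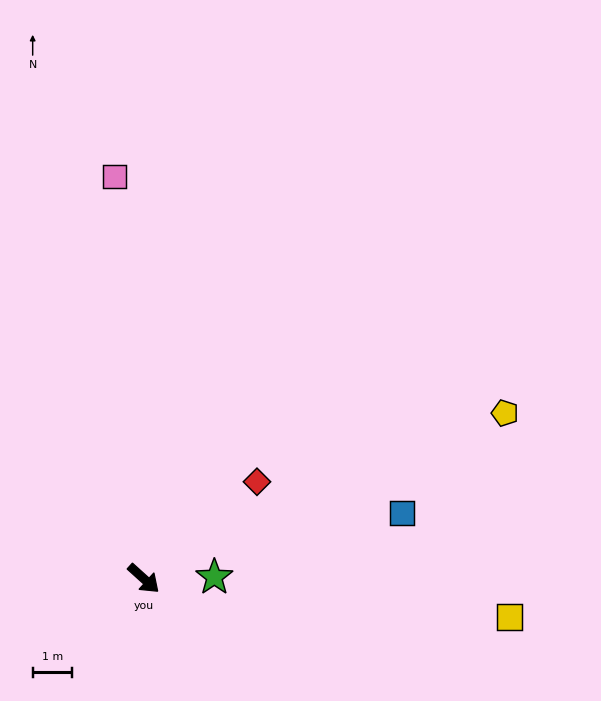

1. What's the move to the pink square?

turn left 136°, forward 10.2 m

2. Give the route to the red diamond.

turn left 83°, forward 3.8 m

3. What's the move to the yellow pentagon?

turn left 67°, forward 10.0 m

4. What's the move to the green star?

turn left 43°, forward 1.8 m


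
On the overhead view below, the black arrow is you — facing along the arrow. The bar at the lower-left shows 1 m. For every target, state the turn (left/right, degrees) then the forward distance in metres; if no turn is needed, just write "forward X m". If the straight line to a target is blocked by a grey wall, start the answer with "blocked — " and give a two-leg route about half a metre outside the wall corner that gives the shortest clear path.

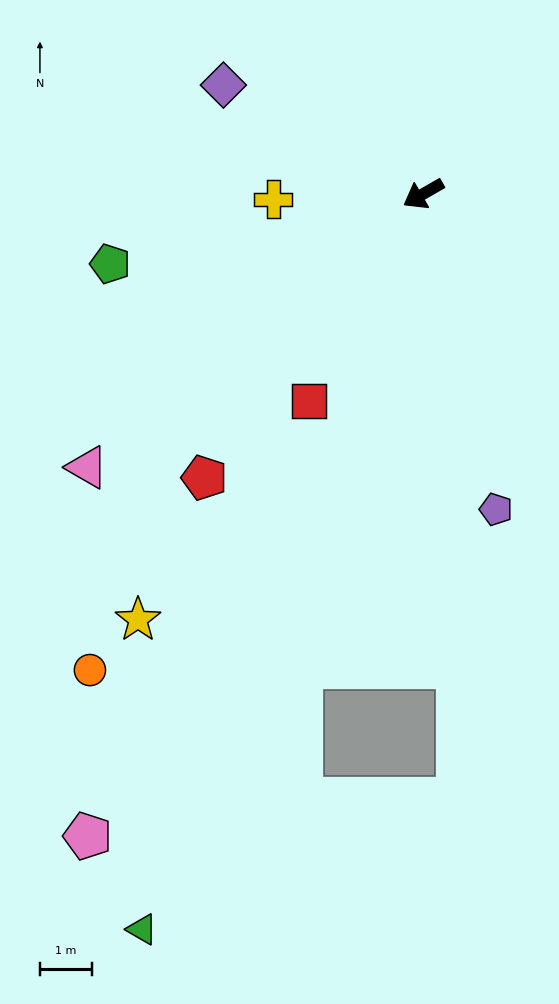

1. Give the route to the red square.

turn left 31°, forward 4.6 m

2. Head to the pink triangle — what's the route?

turn left 9°, forward 8.4 m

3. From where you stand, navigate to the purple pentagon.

turn left 73°, forward 6.3 m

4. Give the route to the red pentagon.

turn left 22°, forward 6.9 m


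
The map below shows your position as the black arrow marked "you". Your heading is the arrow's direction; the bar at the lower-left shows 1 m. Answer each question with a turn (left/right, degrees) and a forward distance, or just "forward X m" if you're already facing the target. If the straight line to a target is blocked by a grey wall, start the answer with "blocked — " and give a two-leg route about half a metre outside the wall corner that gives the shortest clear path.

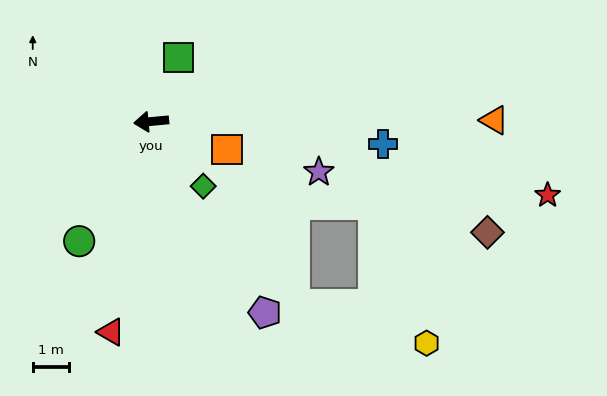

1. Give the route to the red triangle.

turn left 74°, forward 5.8 m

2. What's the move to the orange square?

turn left 155°, forward 2.2 m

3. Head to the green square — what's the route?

turn right 118°, forward 1.9 m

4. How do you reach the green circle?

turn left 54°, forward 3.8 m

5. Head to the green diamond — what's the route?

turn left 123°, forward 2.3 m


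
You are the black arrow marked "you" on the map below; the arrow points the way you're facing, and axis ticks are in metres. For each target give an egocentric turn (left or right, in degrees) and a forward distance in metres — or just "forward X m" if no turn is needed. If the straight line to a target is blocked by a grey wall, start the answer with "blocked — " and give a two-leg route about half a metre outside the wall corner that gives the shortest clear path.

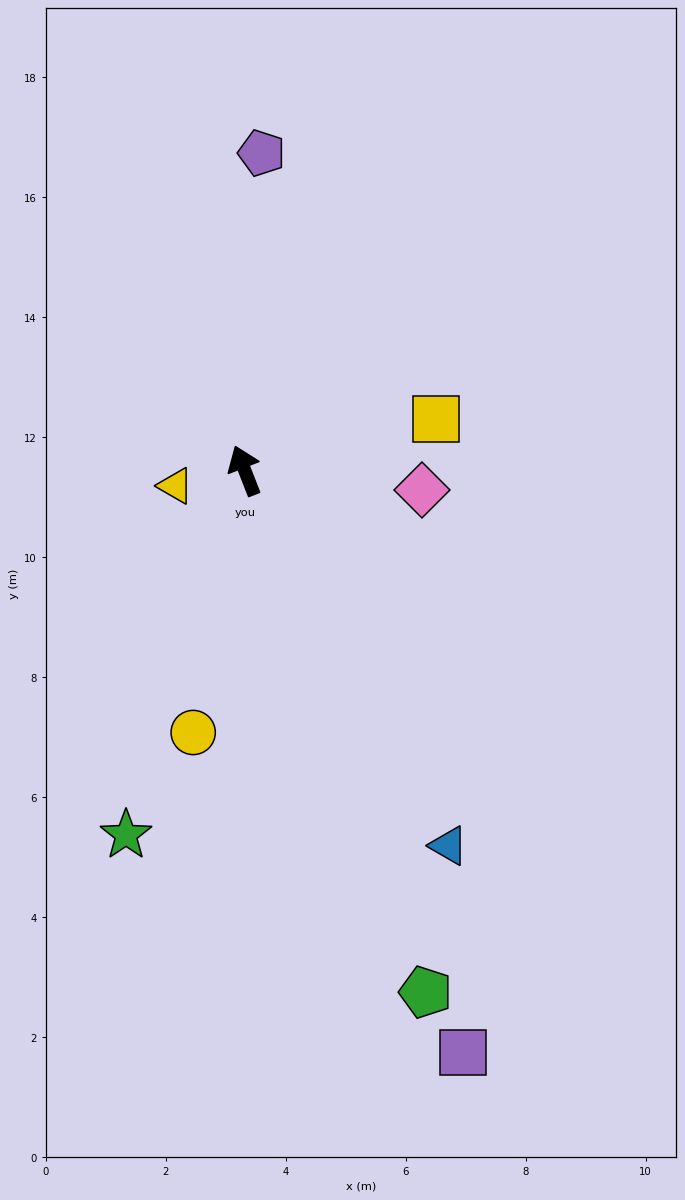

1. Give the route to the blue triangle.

turn right 173°, forward 7.1 m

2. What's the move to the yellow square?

turn right 96°, forward 3.3 m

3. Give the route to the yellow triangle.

turn left 81°, forward 1.2 m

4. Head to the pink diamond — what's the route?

turn right 118°, forward 3.0 m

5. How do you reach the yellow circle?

turn left 148°, forward 4.5 m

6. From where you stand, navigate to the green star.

turn left 141°, forward 6.4 m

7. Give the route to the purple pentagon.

turn right 24°, forward 5.3 m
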